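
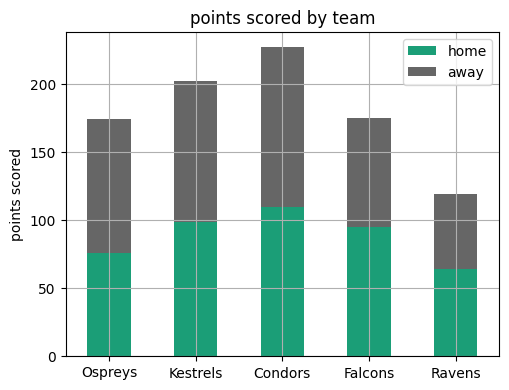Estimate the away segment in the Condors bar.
≈ 100

away top ≈ 220, bottom ≈ 120; segment ≈ 100.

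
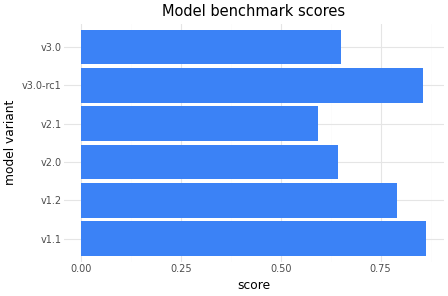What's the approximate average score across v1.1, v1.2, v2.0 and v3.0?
≈ 0.75

(0.9 + 0.8 + 0.6 + 0.7) / 4 ≈ 0.75.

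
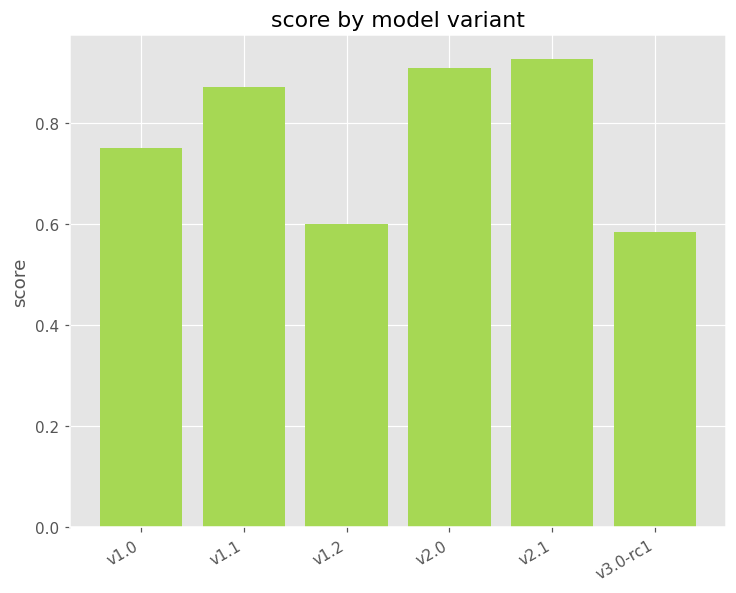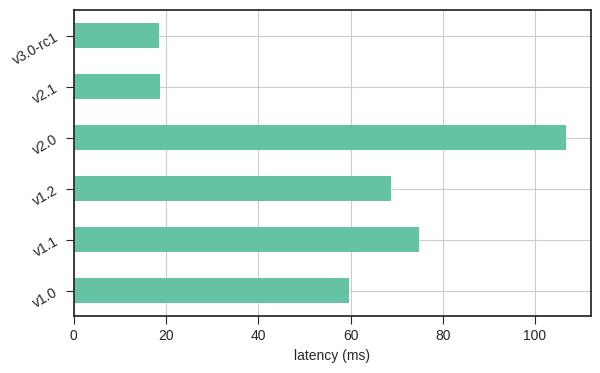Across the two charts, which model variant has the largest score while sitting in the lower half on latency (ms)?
v2.1

Chart 2 median latency (ms) ≈ 60; below-median model variants: v1.0, v2.1, v3.0-rc1. Among those, v2.1 has the highest score (≈ 0.9).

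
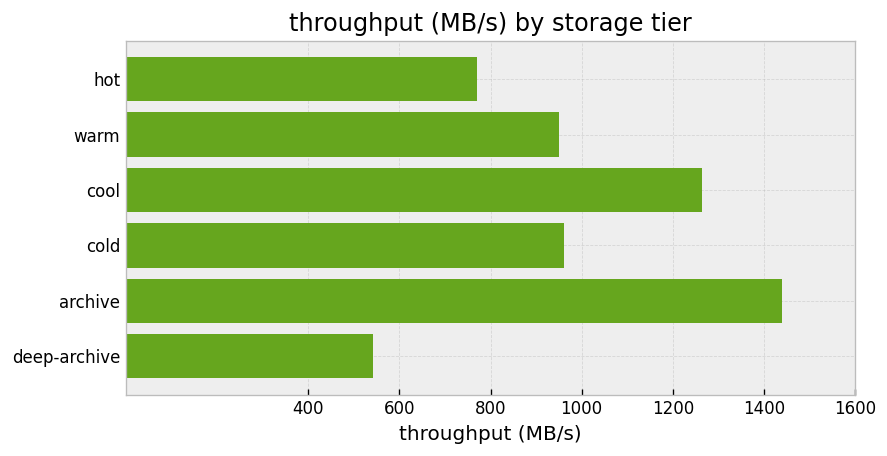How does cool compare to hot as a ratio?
cool ≈ 1200, hot ≈ 800; 1200/800 ≈ 1.5.

≈ 1.5×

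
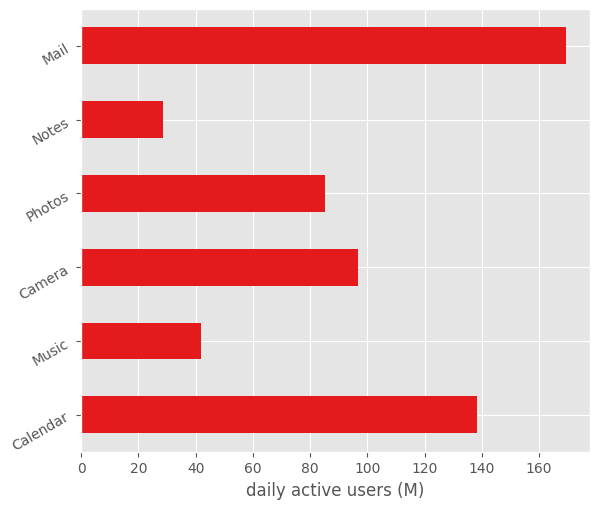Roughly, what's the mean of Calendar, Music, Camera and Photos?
(140 + 40 + 100 + 80) / 4 ≈ 90.

≈ 90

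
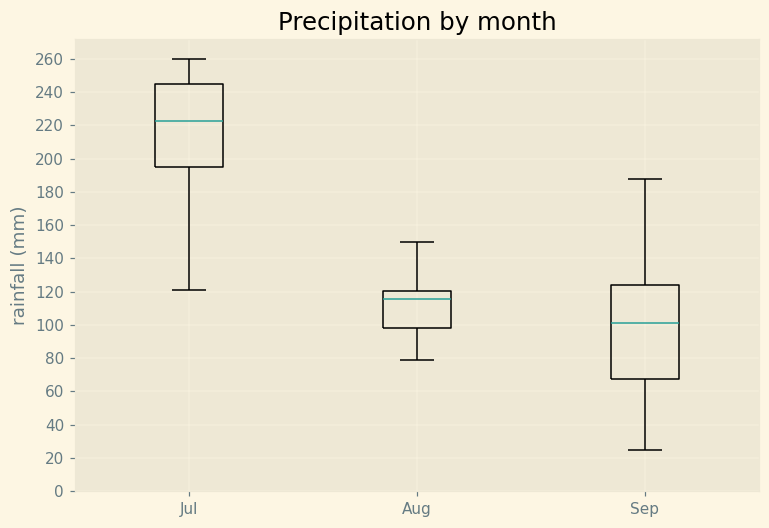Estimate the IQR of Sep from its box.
Q3 ≈ 120, Q1 ≈ 60; IQR ≈ 60.

≈ 60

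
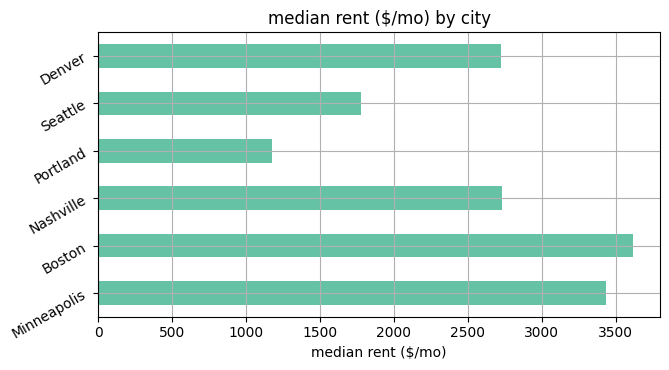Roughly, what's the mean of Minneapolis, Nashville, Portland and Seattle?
≈ 2250

(3500 + 2500 + 1000 + 2000) / 4 ≈ 2250.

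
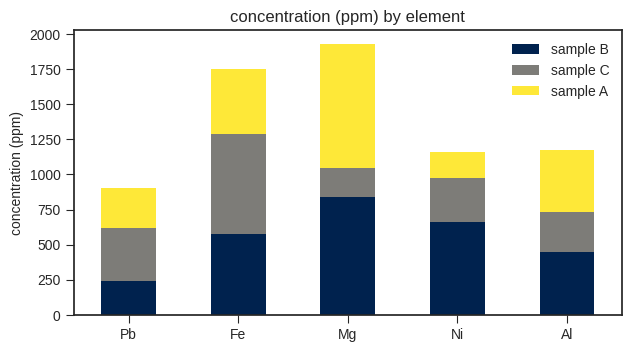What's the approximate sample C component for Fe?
≈ 600

sample C top ≈ 1200, bottom ≈ 600; segment ≈ 600.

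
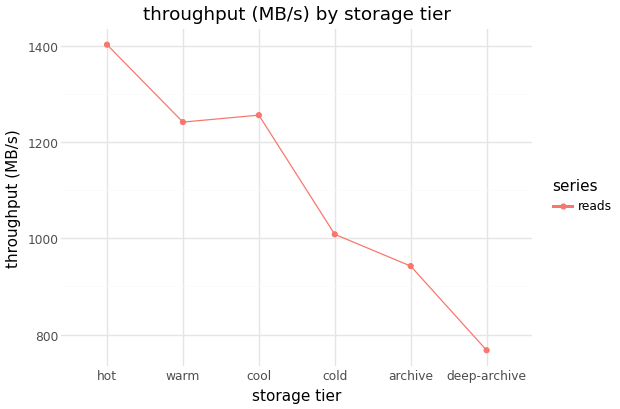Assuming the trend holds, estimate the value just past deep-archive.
Last three: 1000, 900, 800 → slope ≈ -100/step → next ≈ 700.

≈ 700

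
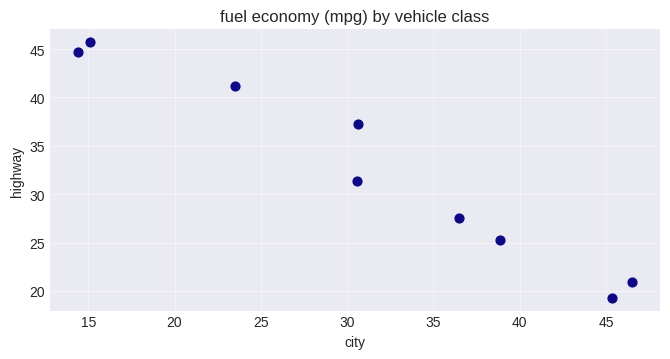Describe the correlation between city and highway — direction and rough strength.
Points are negatively correlated; strong (|r| ≈ 1.0).

negative, strong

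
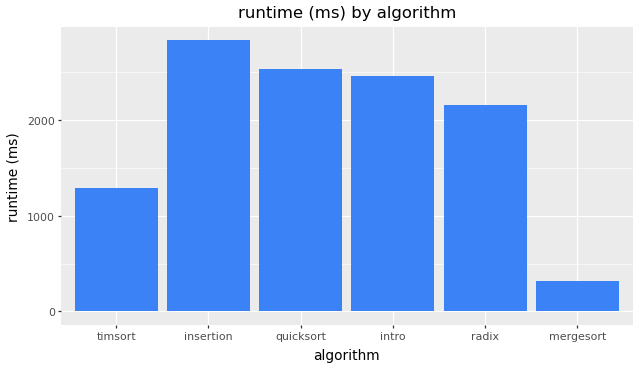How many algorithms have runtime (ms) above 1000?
5

Above 1000: timsort, insertion, quicksort, intro, radix.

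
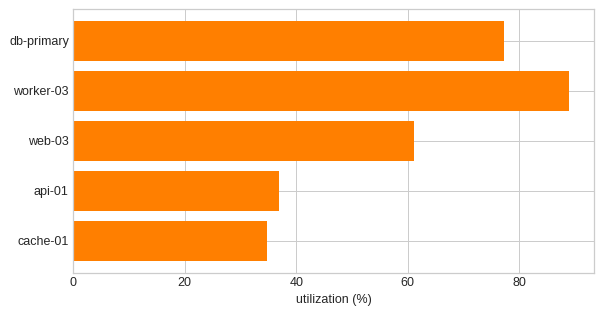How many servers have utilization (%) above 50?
Above 50: db-primary, worker-03, web-03.

3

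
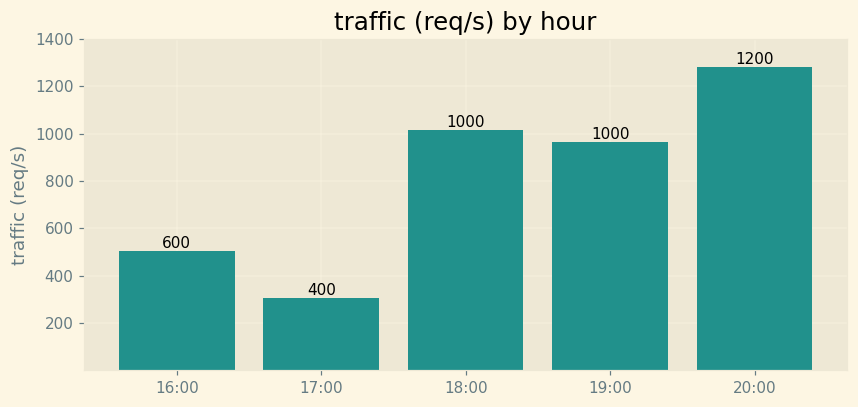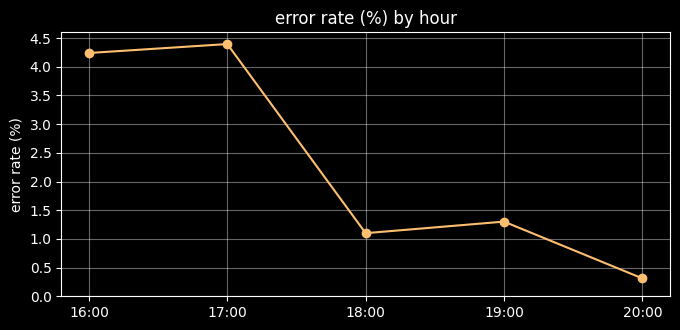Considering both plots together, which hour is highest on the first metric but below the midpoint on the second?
20:00

Chart 2 median error rate (%) ≈ 1.5; below-median hours: 18:00, 20:00. Among those, 20:00 has the highest traffic (req/s) (≈ 1200).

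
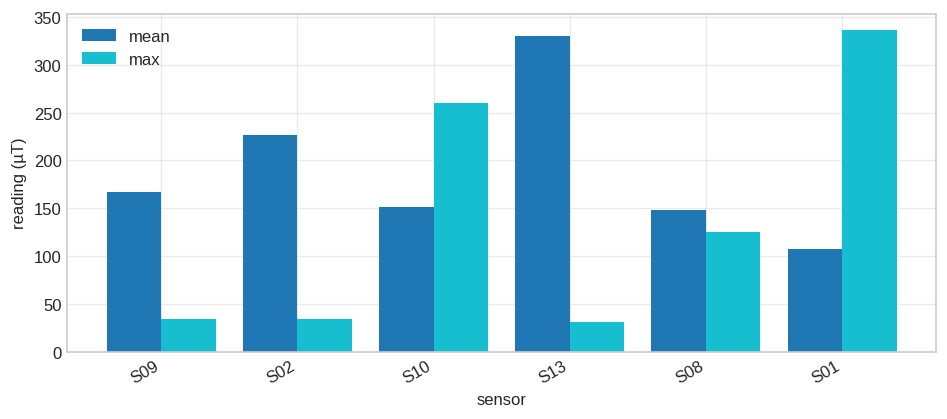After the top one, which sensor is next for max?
Top 3 for max: S01 ≈ 350, S10 ≈ 250, S08 ≈ 150.

S10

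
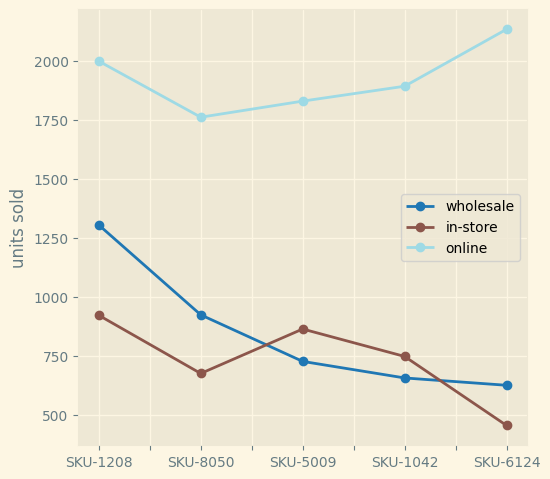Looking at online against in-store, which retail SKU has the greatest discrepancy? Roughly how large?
SKU-6124: online ≈ 2200, in-store ≈ 400 → gap ≈ 1800. Next-largest (SKU-1042) is only ≈ 1000.

SKU-6124, ≈ 1800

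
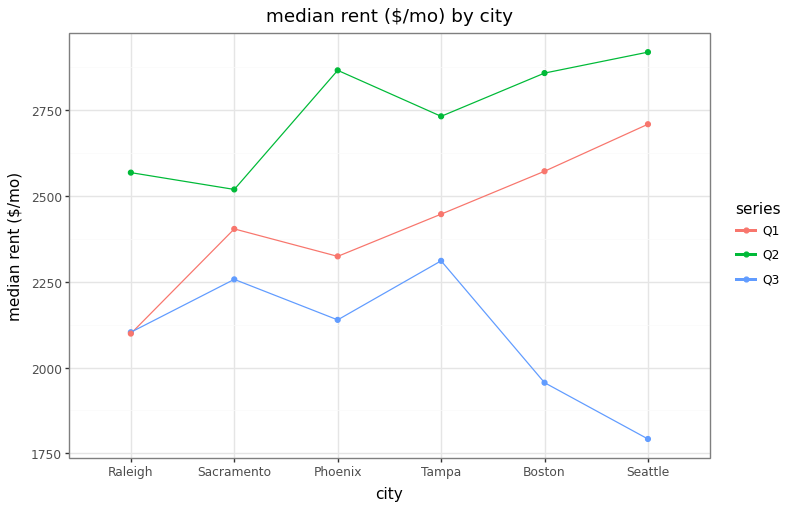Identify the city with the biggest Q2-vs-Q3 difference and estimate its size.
Seattle, ≈ 1100 $/mo

Seattle: Q2 ≈ 2900, Q3 ≈ 1800 → gap ≈ 1100. Next-largest (Boston) is only ≈ 900.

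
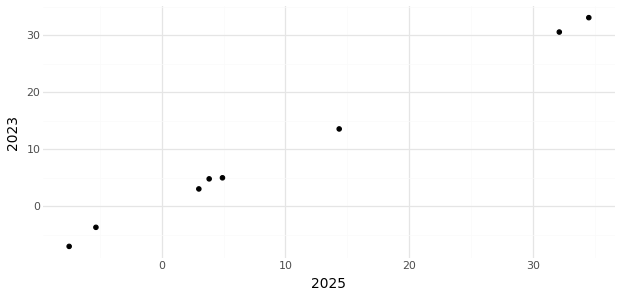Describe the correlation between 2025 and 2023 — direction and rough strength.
positive, strong

Points are positively correlated; strong (|r| ≈ 1.0).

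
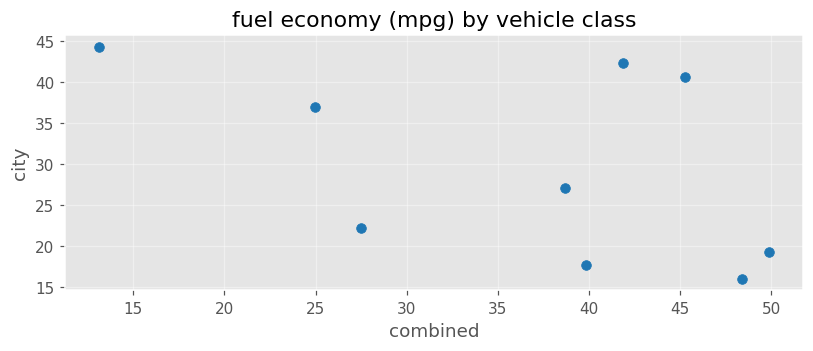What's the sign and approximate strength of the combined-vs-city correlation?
Points are negatively correlated; moderate (|r| ≈ 0.5).

negative, moderate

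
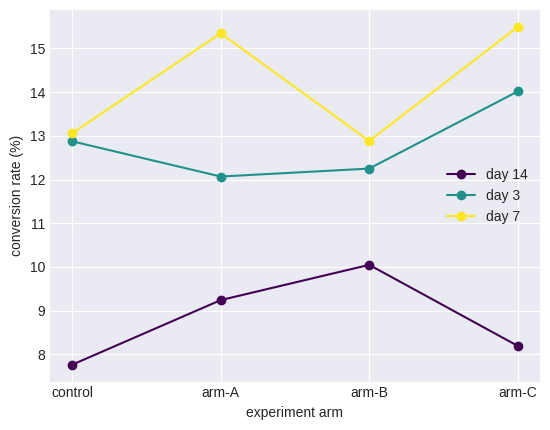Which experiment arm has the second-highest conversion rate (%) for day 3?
control

Top 3 for day 3: arm-C ≈ 14, control ≈ 13, arm-B ≈ 12.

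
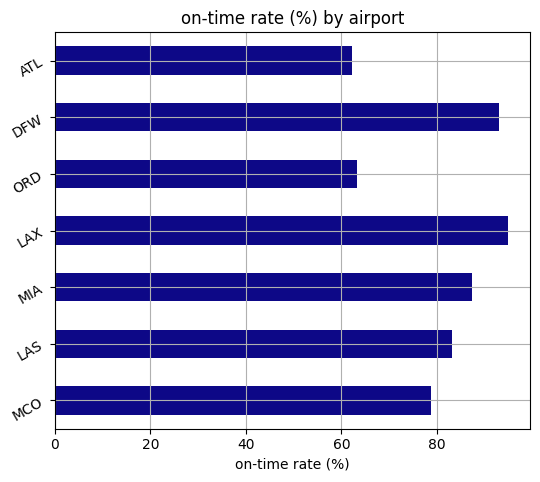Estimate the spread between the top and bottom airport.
≈ 30

Max LAX ≈ 90, min ATL ≈ 60; range ≈ 30.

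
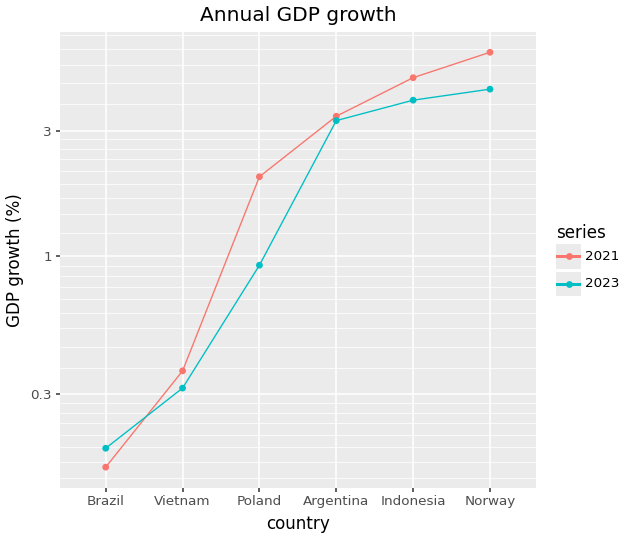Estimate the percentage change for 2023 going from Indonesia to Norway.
Indonesia ≈ 4.0, Norway ≈ 4.5; (4.5 − 4.0) / 4.0 ≈ +12.5%.

≈ +12.5%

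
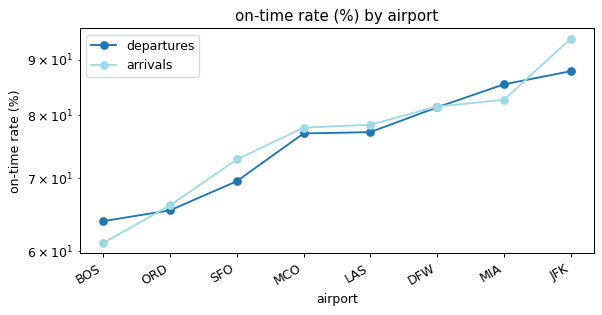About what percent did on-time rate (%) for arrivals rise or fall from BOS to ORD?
BOS ≈ 60, ORD ≈ 65; (65 − 60) / 60 ≈ +8.3%.

≈ +8.3%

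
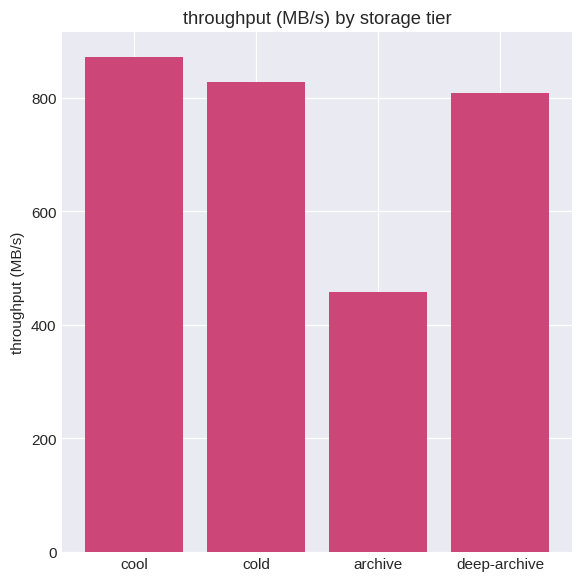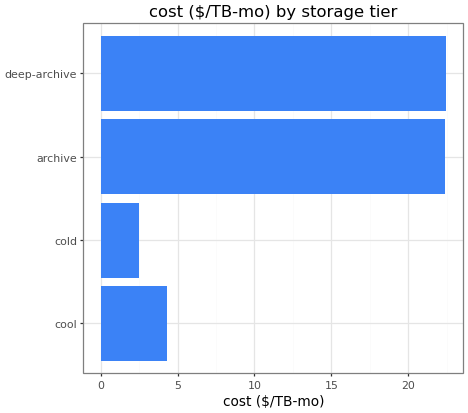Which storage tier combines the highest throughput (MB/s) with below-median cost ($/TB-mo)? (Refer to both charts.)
Chart 2 median cost ($/TB-mo) ≈ 15; below-median storage tiers: cool, cold. Among those, cool has the highest throughput (MB/s) (≈ 900).

cool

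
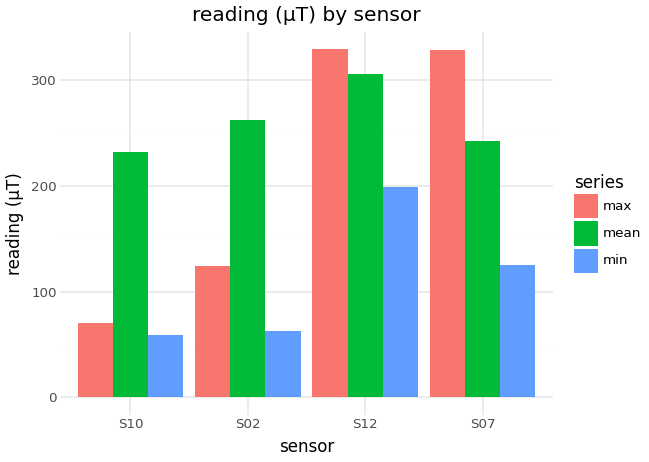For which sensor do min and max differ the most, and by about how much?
S07: min ≈ 100, max ≈ 350 → gap ≈ 250. Next-largest (S12) is only ≈ 150.

S07, ≈ 250 µT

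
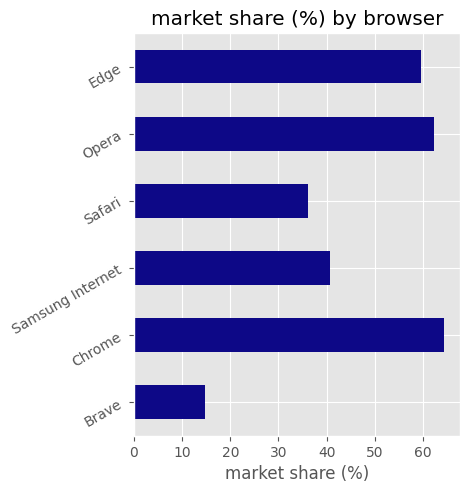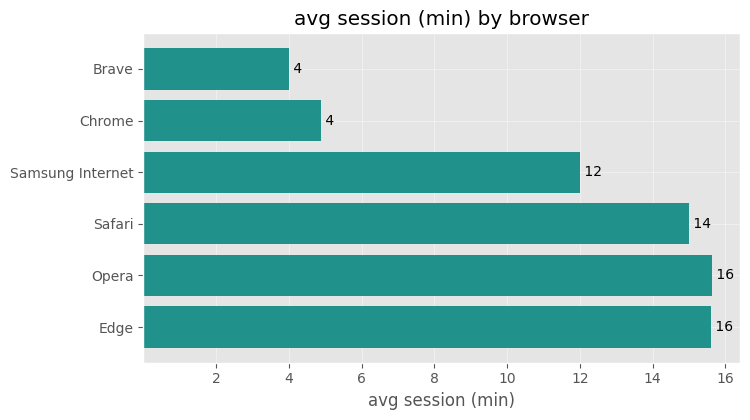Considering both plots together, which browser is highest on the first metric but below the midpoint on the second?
Chrome

Chart 2 median avg session (min) ≈ 14; below-median browsers: Brave, Chrome, Samsung Internet. Among those, Chrome has the highest market share (%) (≈ 60).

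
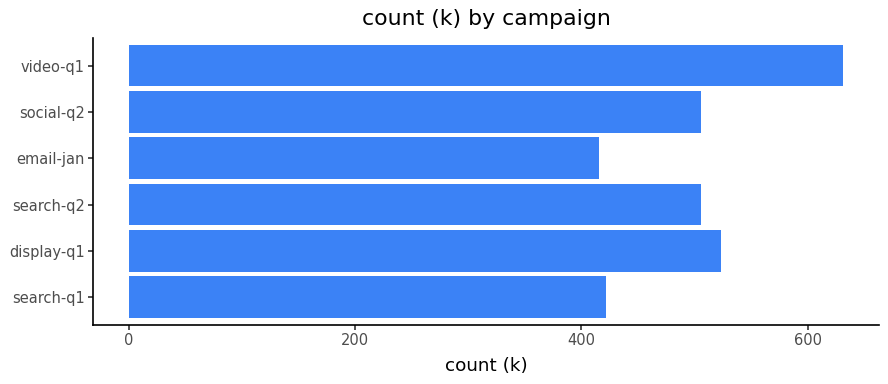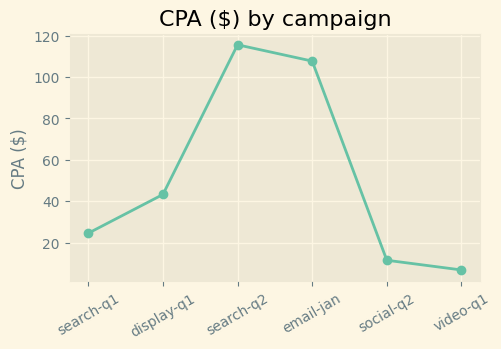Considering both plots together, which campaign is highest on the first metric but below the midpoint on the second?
Chart 2 median CPA ($) ≈ 40; below-median campaigns: search-q1, social-q2, video-q1. Among those, video-q1 has the highest count (k) (≈ 600).

video-q1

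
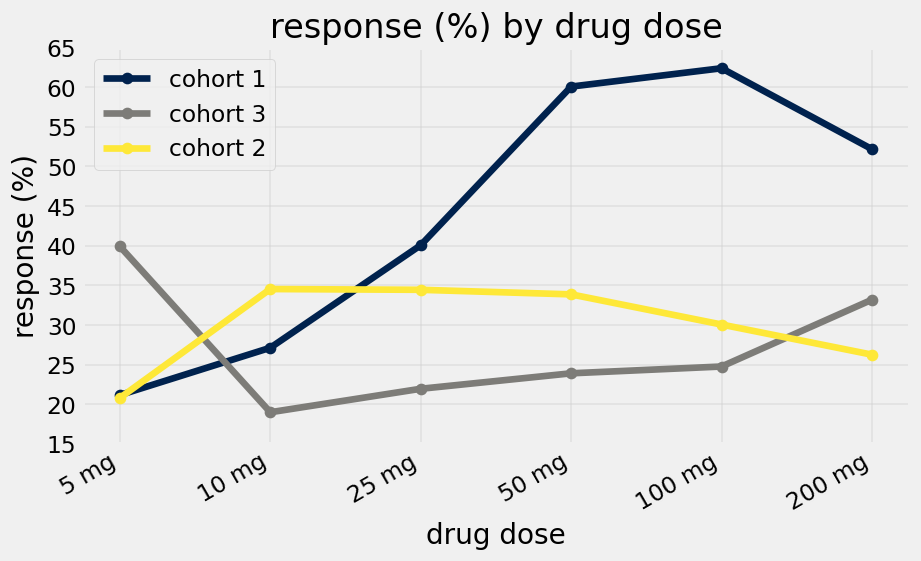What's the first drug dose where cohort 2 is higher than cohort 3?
10 mg

5 mg: cohort 2 ≈ 20 vs cohort 3 ≈ 40 (not yet); 10 mg: cohort 2 ≈ 35 vs cohort 3 ≈ 20 (first crossover).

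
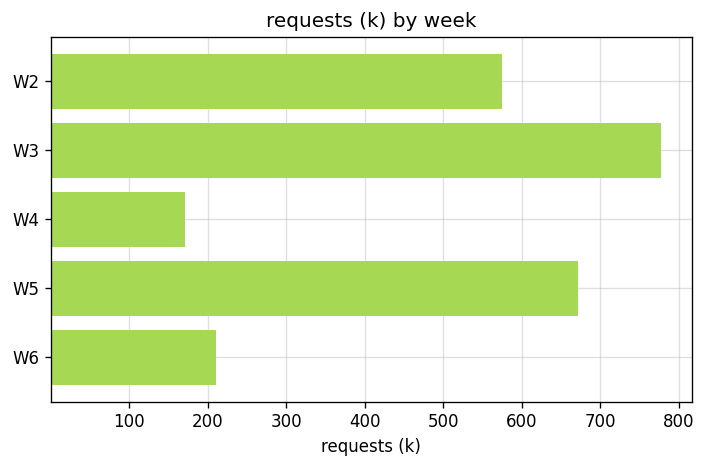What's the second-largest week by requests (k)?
Top 3: W3 ≈ 800, W5 ≈ 700, W2 ≈ 600.

W5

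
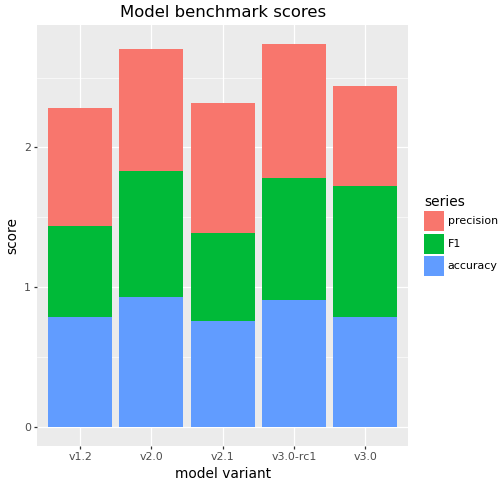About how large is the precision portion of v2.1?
≈ 1.0

precision top ≈ 2.5, bottom ≈ 1.5; segment ≈ 1.0.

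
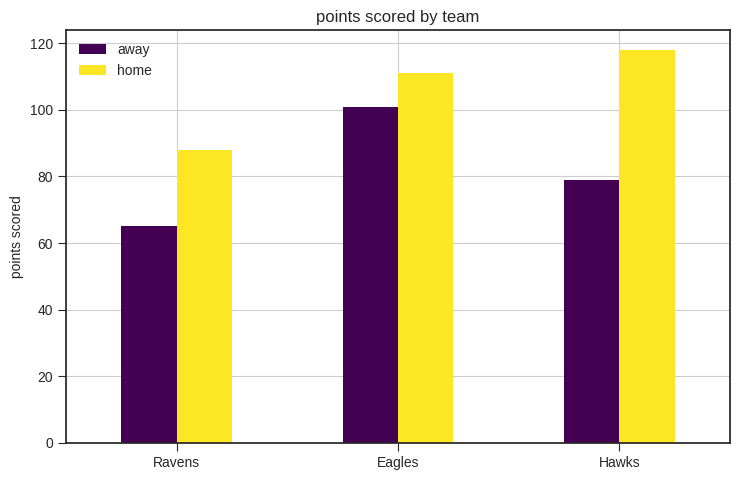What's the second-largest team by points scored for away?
Top 3 for away: Eagles ≈ 100, Hawks ≈ 80, Ravens ≈ 60.

Hawks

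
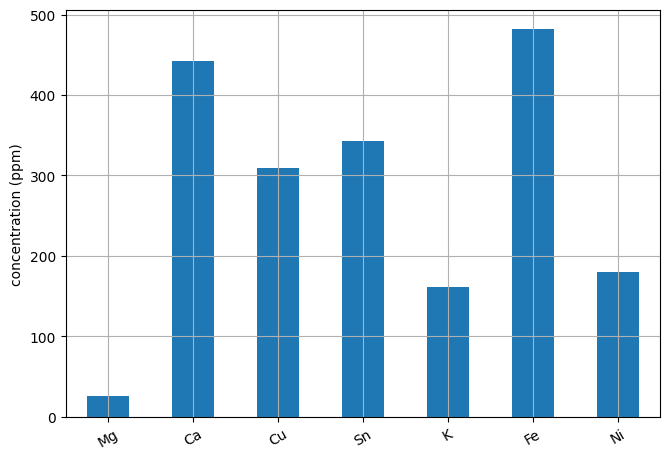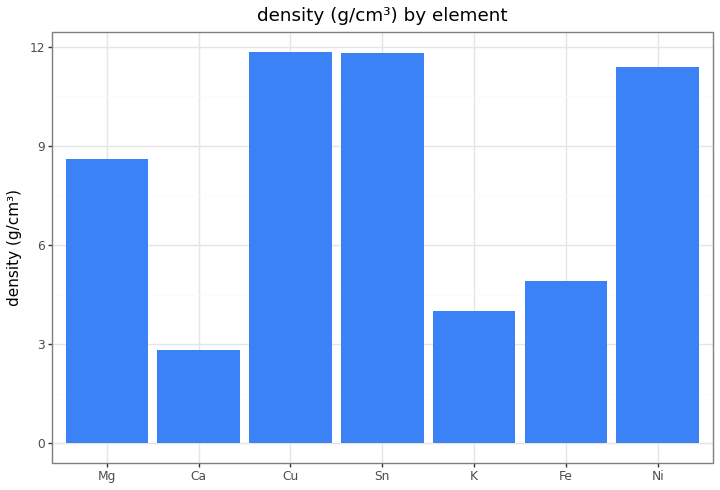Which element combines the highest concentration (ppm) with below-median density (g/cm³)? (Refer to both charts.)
Fe

Chart 2 median density (g/cm³) ≈ 8; below-median elements: Ca, K, Fe. Among those, Fe has the highest concentration (ppm) (≈ 500).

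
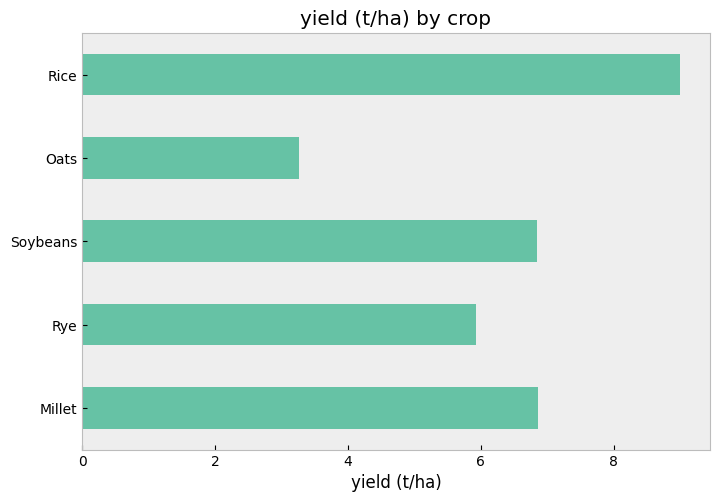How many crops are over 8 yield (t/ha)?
Above 8: Rice.

1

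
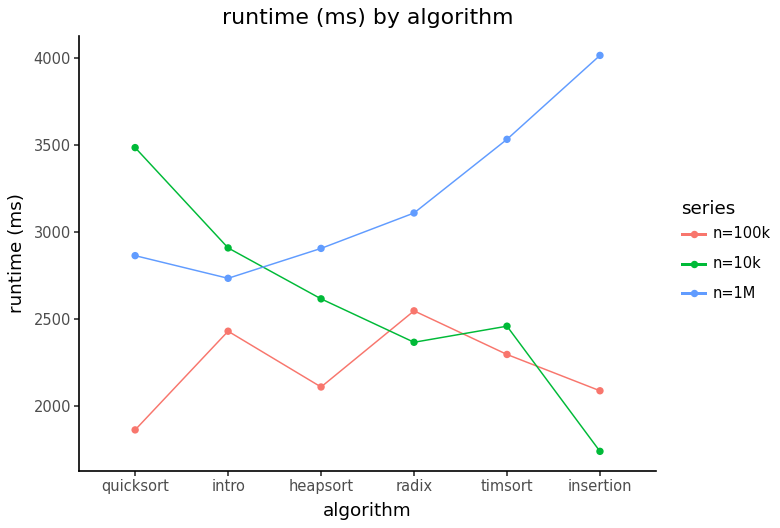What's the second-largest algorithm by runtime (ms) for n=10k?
intro

Top 3 for n=10k: quicksort ≈ 3400, intro ≈ 3000, heapsort ≈ 2600.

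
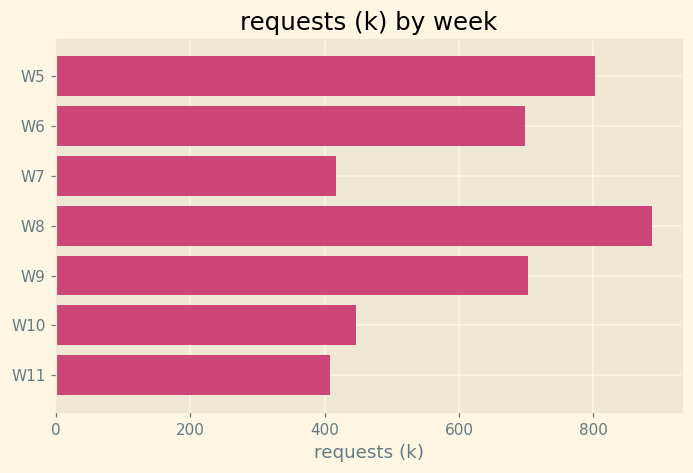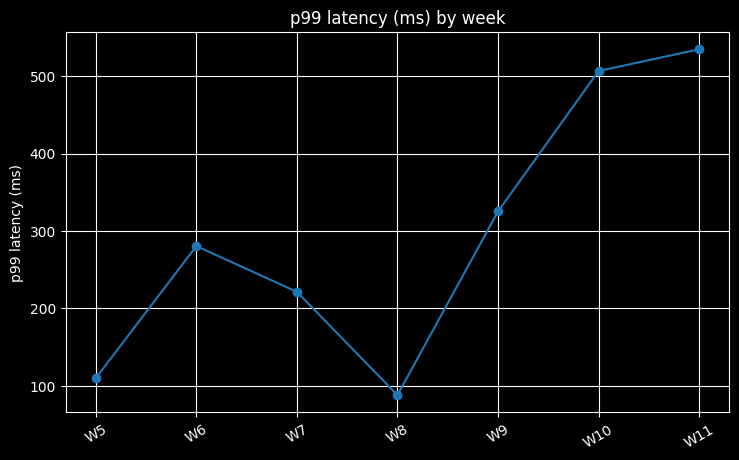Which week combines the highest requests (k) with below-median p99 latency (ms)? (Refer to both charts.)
Chart 2 median p99 latency (ms) ≈ 300; below-median weeks: W5, W7, W8. Among those, W8 has the highest requests (k) (≈ 900).

W8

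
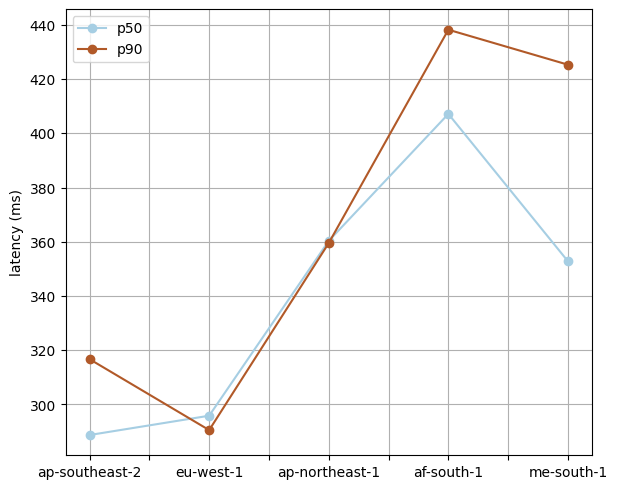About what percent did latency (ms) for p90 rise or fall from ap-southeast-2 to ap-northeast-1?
≈ +12.5%

ap-southeast-2 ≈ 320, ap-northeast-1 ≈ 360; (360 − 320) / 320 ≈ +12.5%.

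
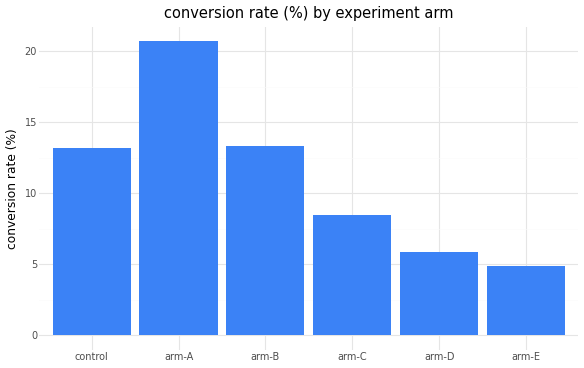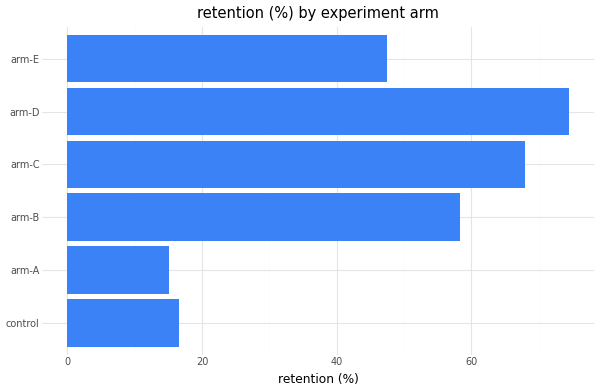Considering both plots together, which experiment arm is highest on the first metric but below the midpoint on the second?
Chart 2 median retention (%) ≈ 50; below-median experiment arms: control, arm-A, arm-E. Among those, arm-A has the highest conversion rate (%) (≈ 20).

arm-A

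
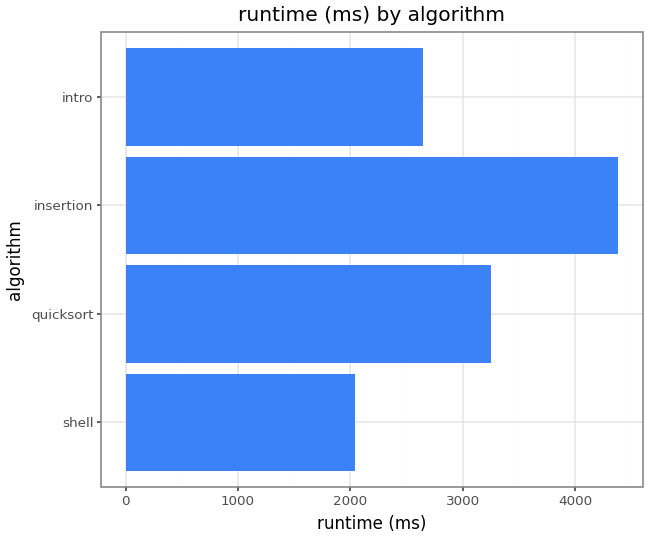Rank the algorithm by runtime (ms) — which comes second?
Top 3: insertion ≈ 4500, quicksort ≈ 3500, intro ≈ 2500.

quicksort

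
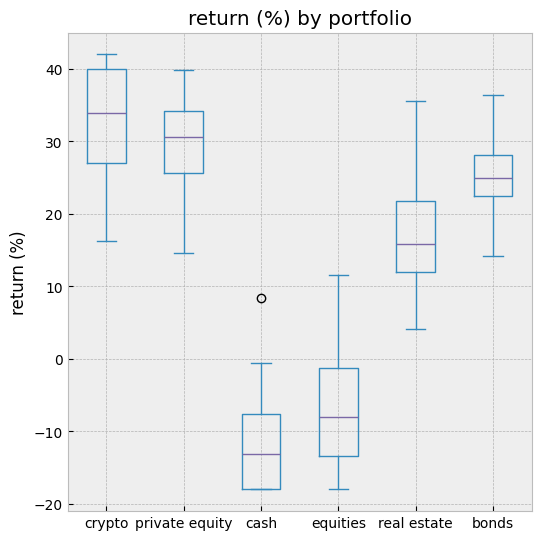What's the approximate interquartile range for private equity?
Q3 ≈ 35, Q1 ≈ 25; IQR ≈ 10.

≈ 10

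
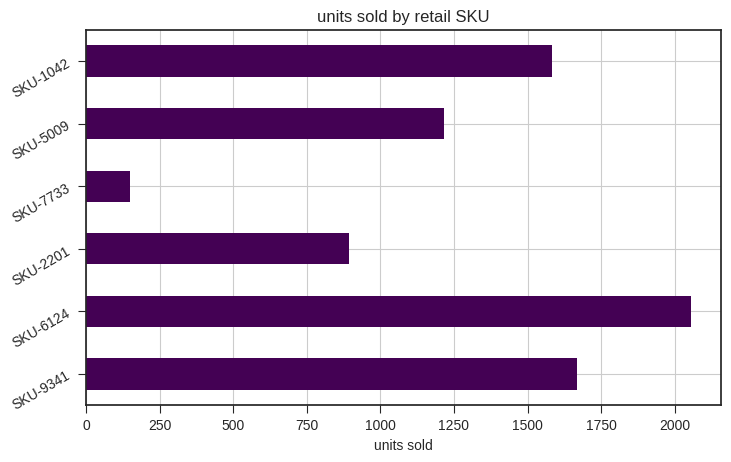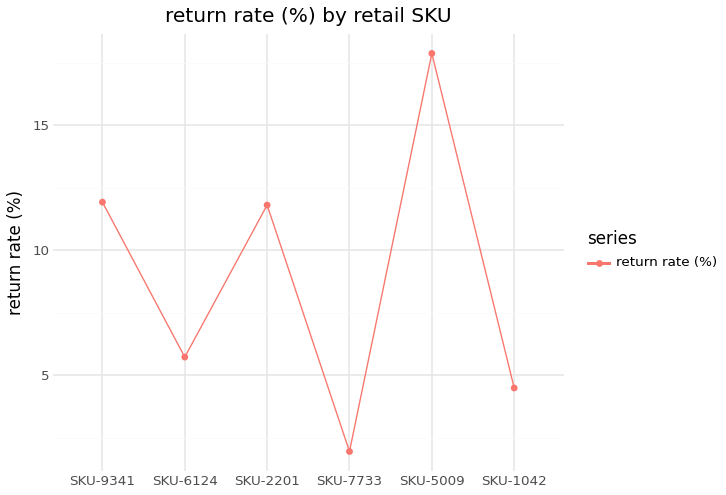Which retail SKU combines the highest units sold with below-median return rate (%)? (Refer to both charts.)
Chart 2 median return rate (%) ≈ 8; below-median retail SKUs: SKU-6124, SKU-7733, SKU-1042. Among those, SKU-6124 has the highest units sold (≈ 2000).

SKU-6124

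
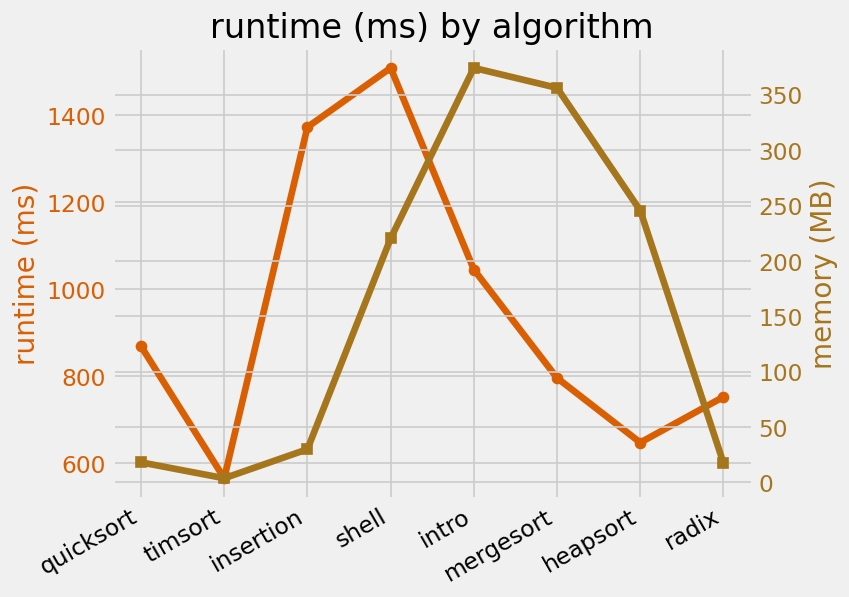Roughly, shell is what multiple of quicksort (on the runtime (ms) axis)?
shell ≈ 1500, quicksort ≈ 900; 1500/900 ≈ 1.67.

≈ 1.67×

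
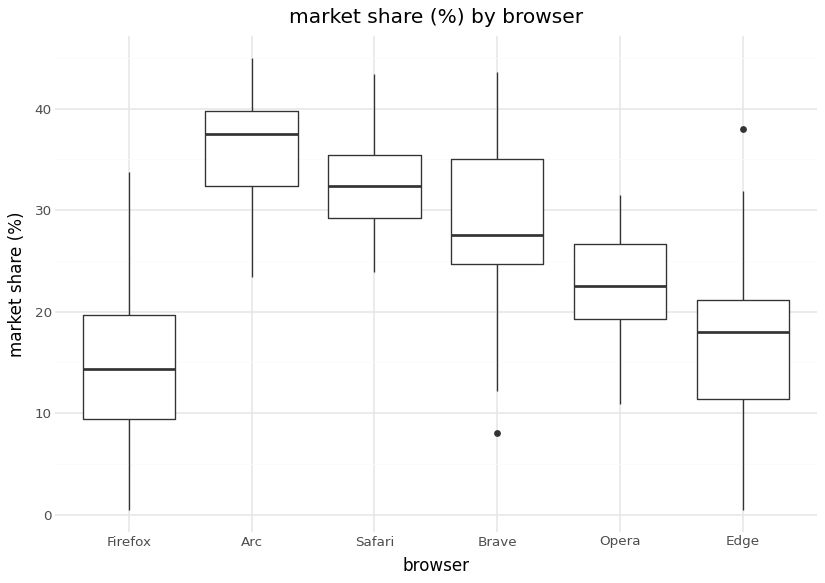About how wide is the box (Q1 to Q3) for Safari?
≈ 6

Q3 ≈ 36, Q1 ≈ 30; IQR ≈ 6.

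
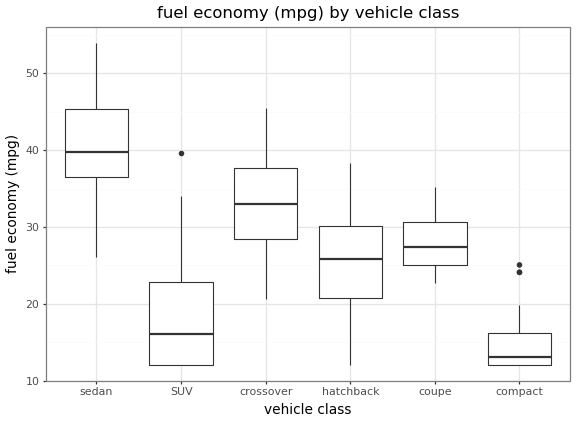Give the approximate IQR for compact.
≈ 5

Q3 ≈ 15, Q1 ≈ 10; IQR ≈ 5.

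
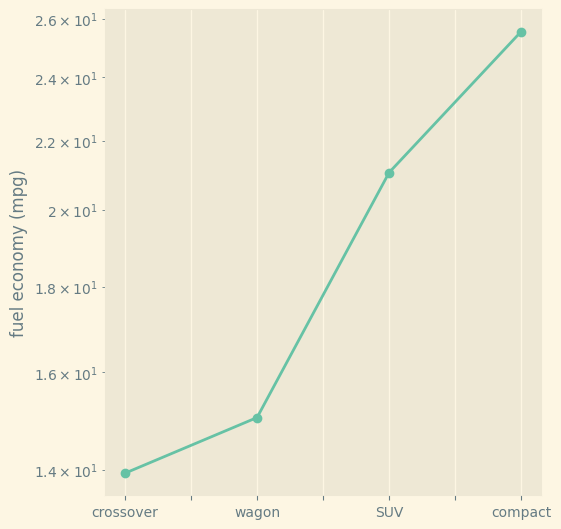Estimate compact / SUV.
≈ 1.24×

compact ≈ 26, SUV ≈ 21; 26/21 ≈ 1.24.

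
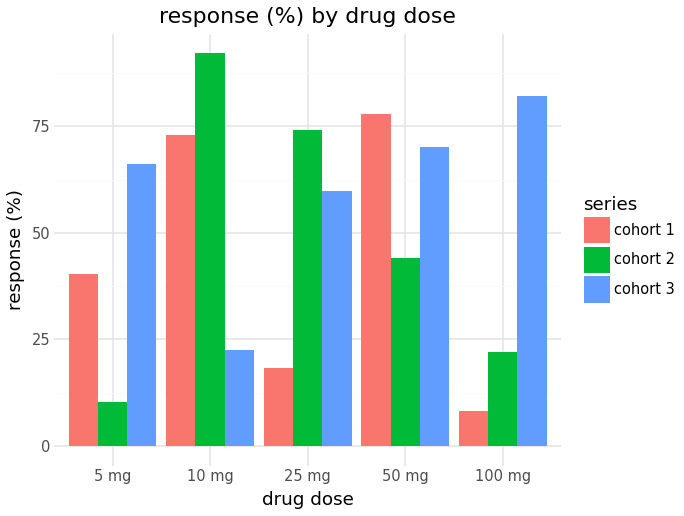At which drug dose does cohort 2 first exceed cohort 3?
5 mg: cohort 2 ≈ 10 vs cohort 3 ≈ 70 (not yet); 10 mg: cohort 2 ≈ 90 vs cohort 3 ≈ 20 (first crossover).

10 mg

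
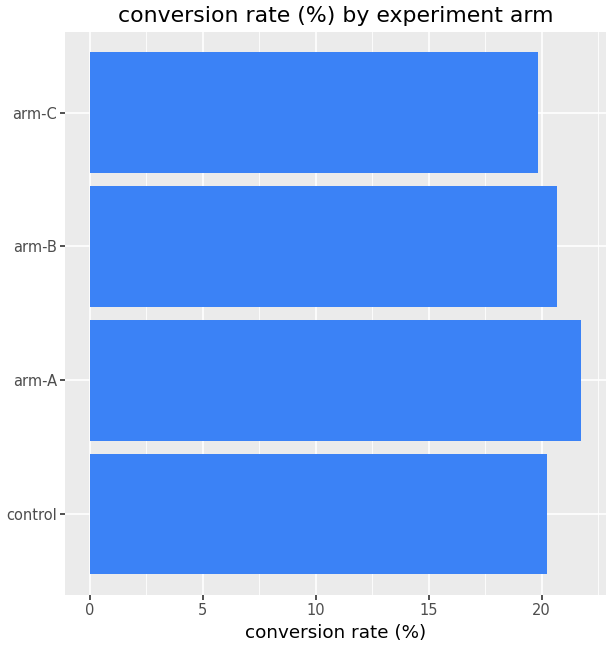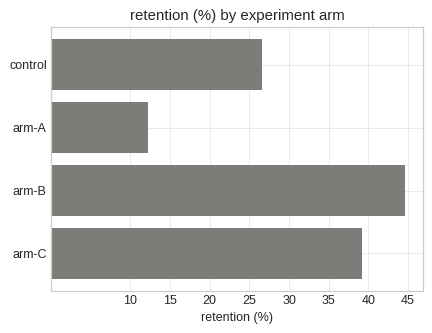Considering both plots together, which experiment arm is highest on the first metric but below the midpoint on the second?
arm-A

Chart 2 median retention (%) ≈ 35; below-median experiment arms: control, arm-A. Among those, arm-A has the highest conversion rate (%) (≈ 22).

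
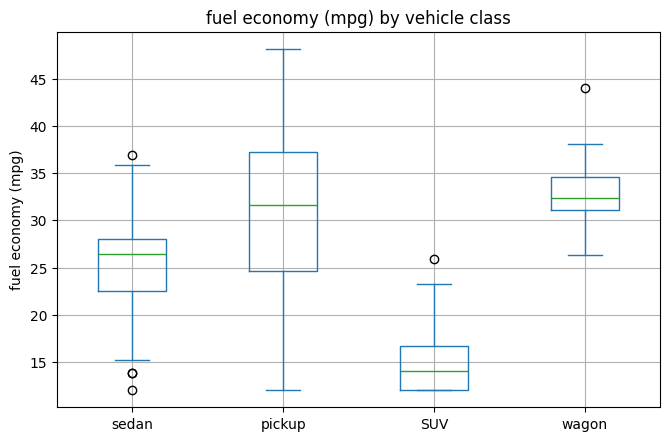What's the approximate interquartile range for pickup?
≈ 14

Q3 ≈ 38, Q1 ≈ 24; IQR ≈ 14.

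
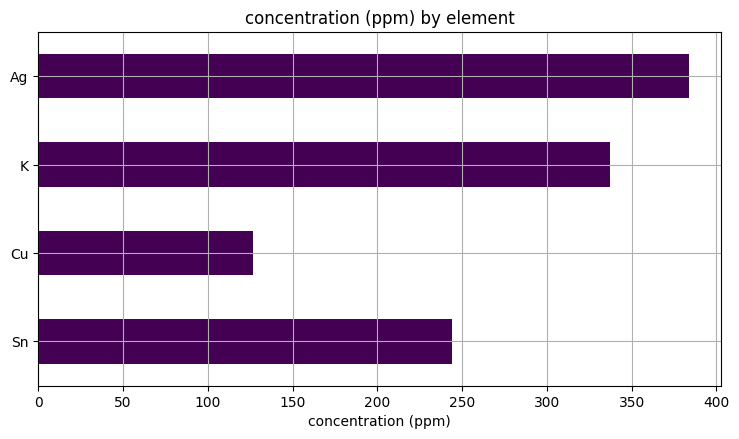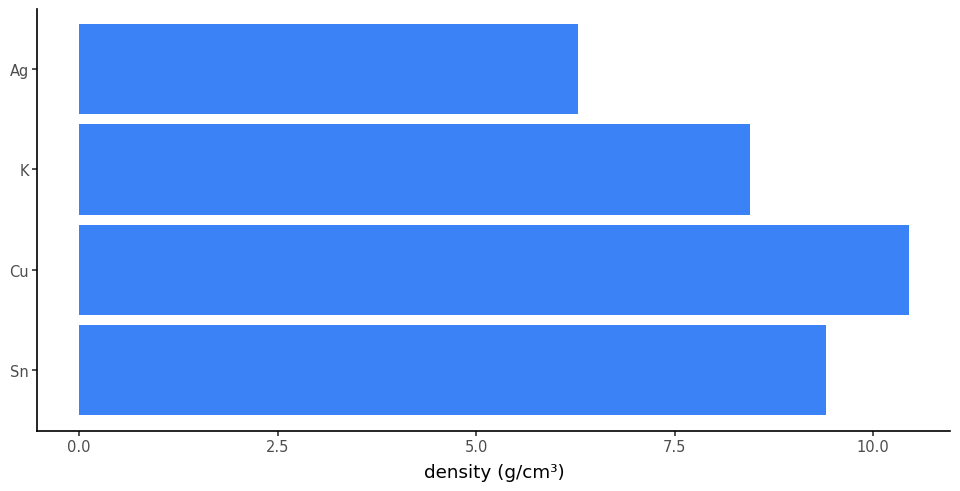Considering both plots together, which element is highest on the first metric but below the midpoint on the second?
Chart 2 median density (g/cm³) ≈ 9; below-median elements: K, Ag. Among those, Ag has the highest concentration (ppm) (≈ 400).

Ag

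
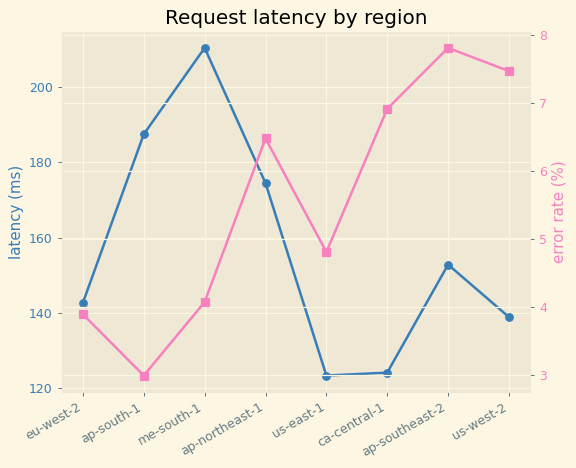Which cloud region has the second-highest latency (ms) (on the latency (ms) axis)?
ap-south-1

Top 3 (on the latency (ms) axis): me-south-1 ≈ 210, ap-south-1 ≈ 190, ap-northeast-1 ≈ 170.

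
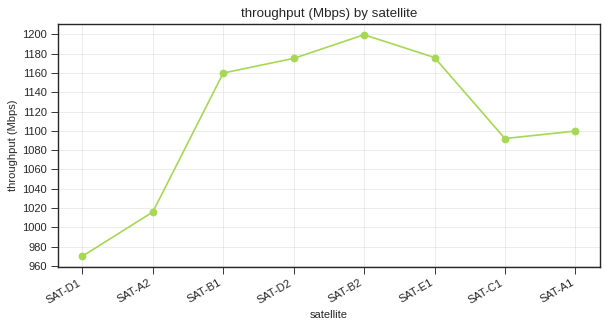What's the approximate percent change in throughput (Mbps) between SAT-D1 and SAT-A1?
SAT-D1 ≈ 980, SAT-A1 ≈ 1100; (1100 − 980) / 980 ≈ +12.2%.

≈ +12.2%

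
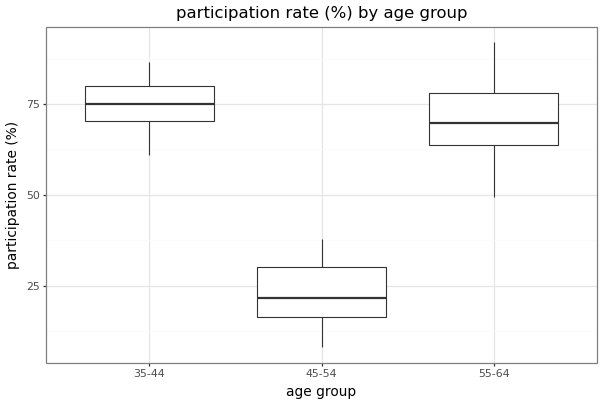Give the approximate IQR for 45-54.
Q3 ≈ 30, Q1 ≈ 15; IQR ≈ 15.

≈ 15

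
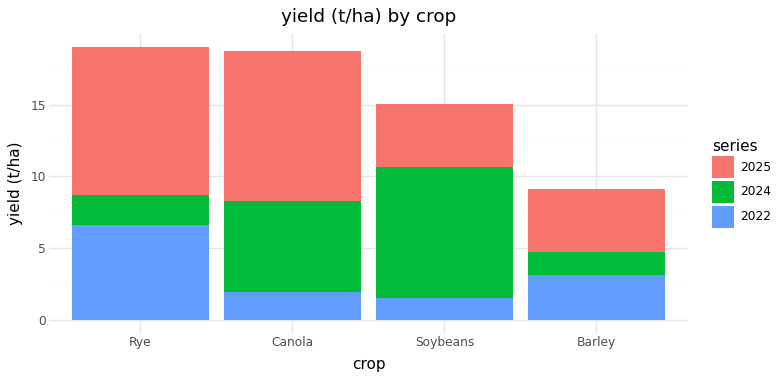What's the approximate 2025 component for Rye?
≈ 12

2025 top ≈ 20, bottom ≈ 8; segment ≈ 12.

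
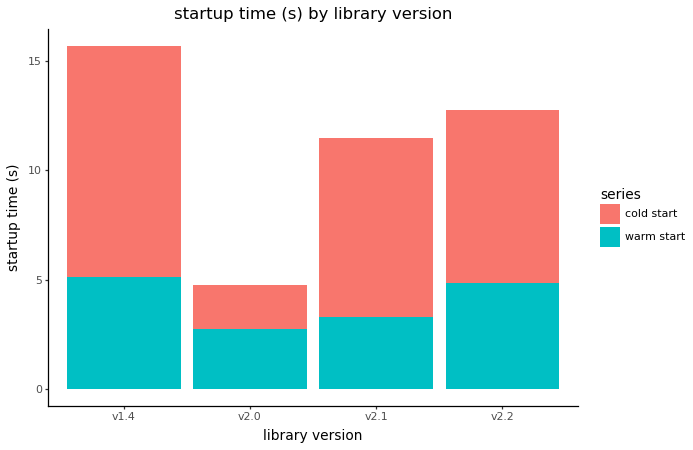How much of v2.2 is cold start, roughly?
cold start top ≈ 12, bottom ≈ 4; segment ≈ 8.

≈ 8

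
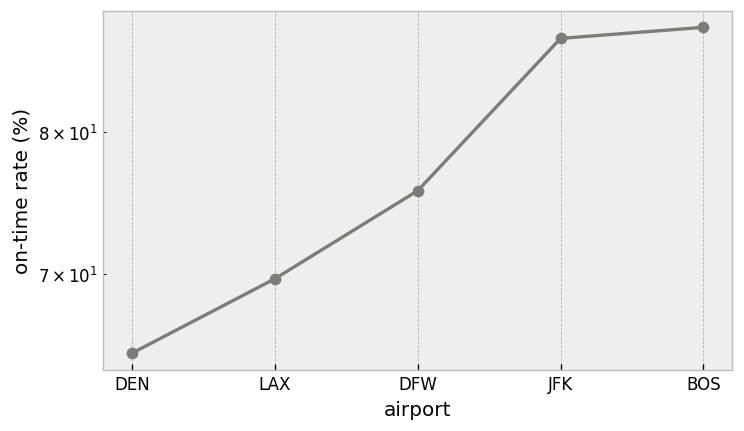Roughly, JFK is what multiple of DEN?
JFK ≈ 88, DEN ≈ 64; 88/64 ≈ 1.38.

≈ 1.38×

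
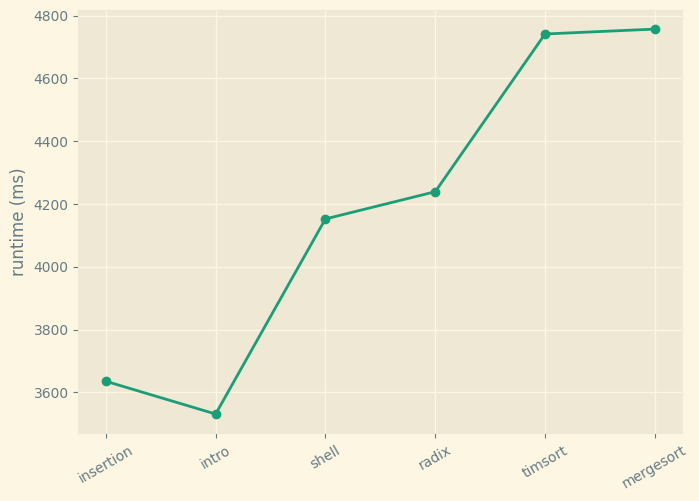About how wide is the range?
Max mergesort ≈ 4800, min intro ≈ 3600; range ≈ 1200.

≈ 1200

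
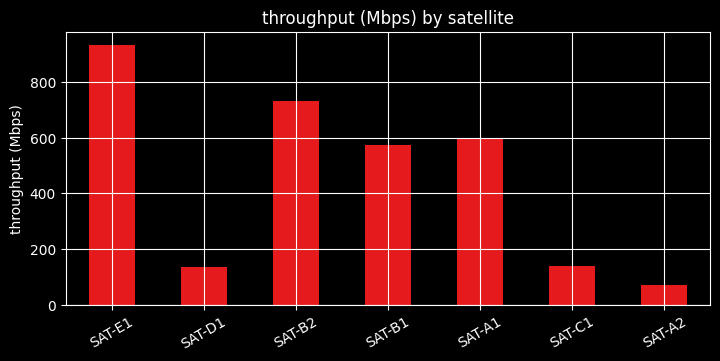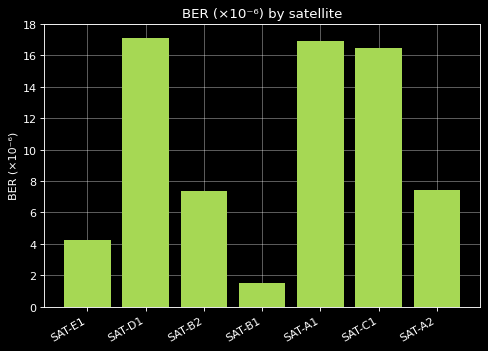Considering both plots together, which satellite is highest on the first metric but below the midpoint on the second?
Chart 2 median BER (×10⁻⁶) ≈ 8; below-median satellites: SAT-E1, SAT-B2, SAT-B1. Among those, SAT-E1 has the highest throughput (Mbps) (≈ 900).

SAT-E1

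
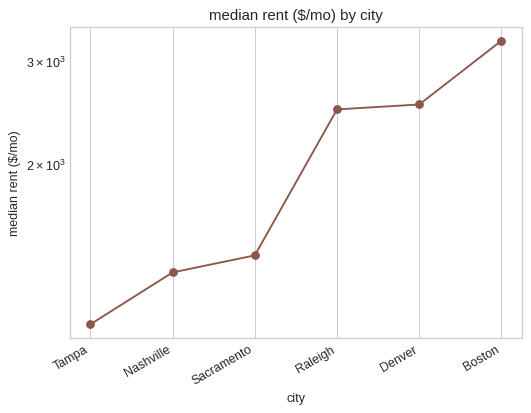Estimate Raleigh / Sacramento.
Raleigh ≈ 2400, Sacramento ≈ 1400; 2400/1400 ≈ 1.71.

≈ 1.71×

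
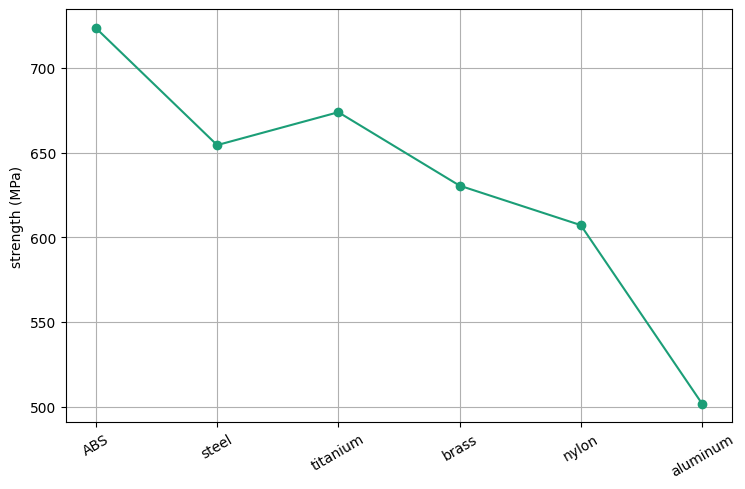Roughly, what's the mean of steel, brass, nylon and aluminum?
≈ 600

(660 + 640 + 600 + 500) / 4 ≈ 600.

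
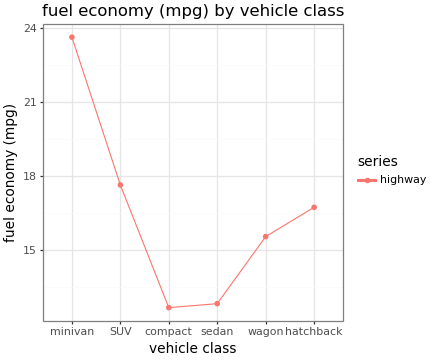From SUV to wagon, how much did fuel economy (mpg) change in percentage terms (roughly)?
SUV ≈ 18, wagon ≈ 16; (16 − 18) / 18 ≈ -11.1%.

≈ -11.1%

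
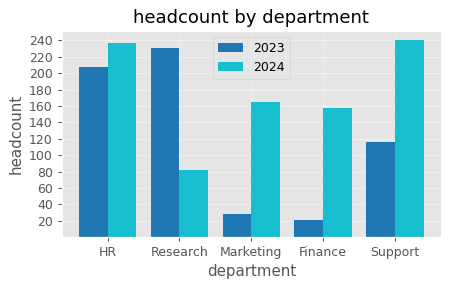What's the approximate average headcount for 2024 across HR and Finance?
≈ 200

(240 + 160) / 2 ≈ 200.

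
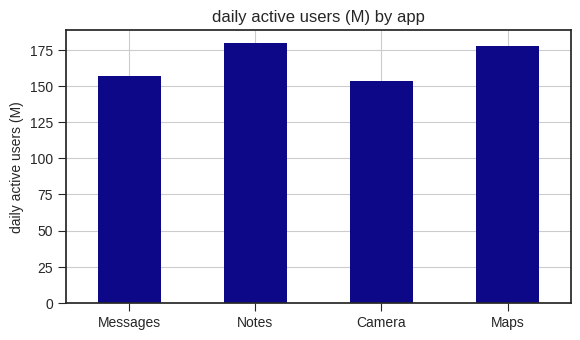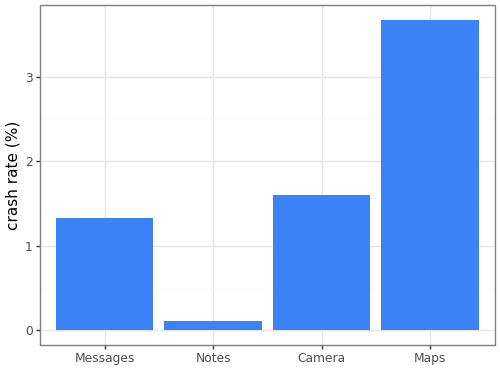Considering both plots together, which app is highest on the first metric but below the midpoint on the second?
Chart 2 median crash rate (%) ≈ 1.5; below-median apps: Messages, Notes. Among those, Notes has the highest daily active users (M) (≈ 180).

Notes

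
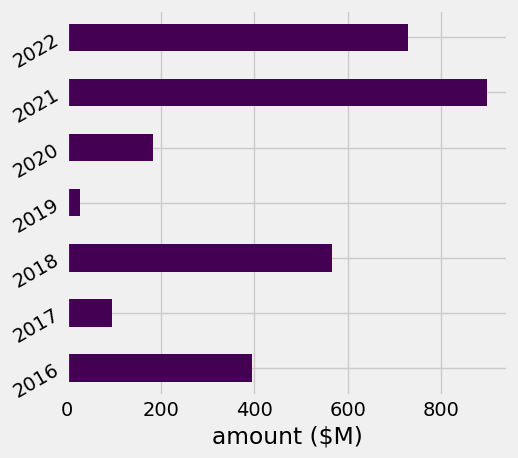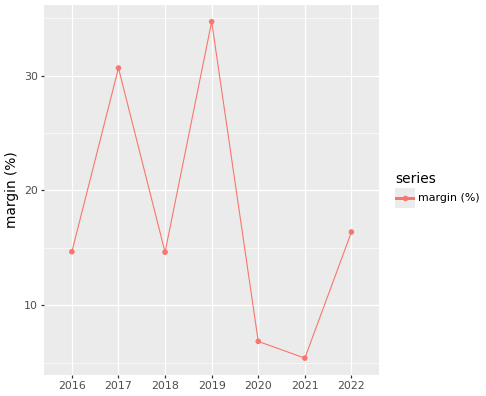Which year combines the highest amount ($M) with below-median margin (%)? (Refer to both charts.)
2021

Chart 2 median margin (%) ≈ 15; below-median years: 2018, 2020, 2021. Among those, 2021 has the highest amount ($M) (≈ 900).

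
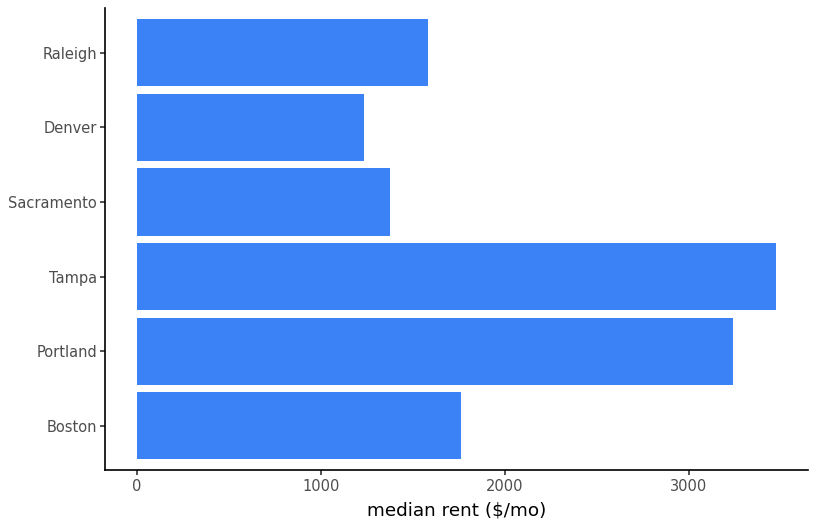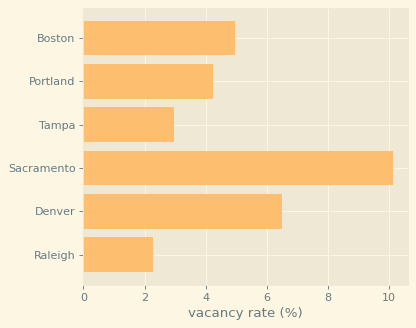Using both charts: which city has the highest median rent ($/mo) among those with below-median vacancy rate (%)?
Tampa

Chart 2 median vacancy rate (%) ≈ 5; below-median cities: Portland, Tampa, Raleigh. Among those, Tampa has the highest median rent ($/mo) (≈ 3500).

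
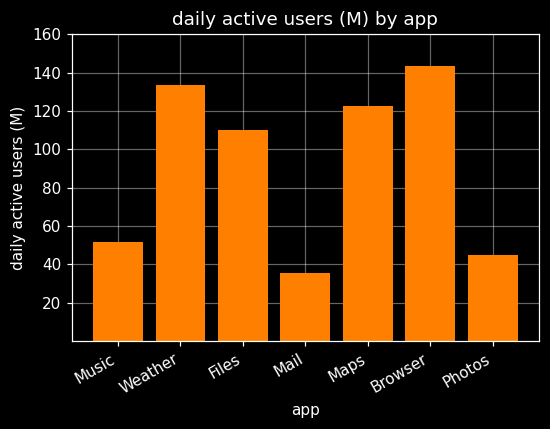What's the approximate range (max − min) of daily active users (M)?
Max Browser ≈ 140, min Mail ≈ 40; range ≈ 100.

≈ 100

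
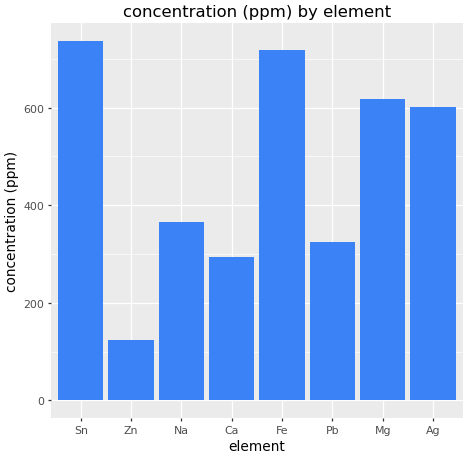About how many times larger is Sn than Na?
Sn ≈ 700, Na ≈ 400; 700/400 ≈ 1.75.

≈ 1.75×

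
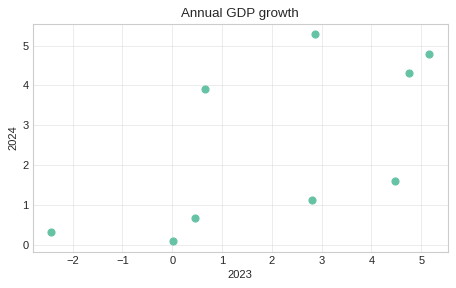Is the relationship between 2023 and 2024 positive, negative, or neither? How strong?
Points are positively correlated; moderate (|r| ≈ 0.6).

positive, moderate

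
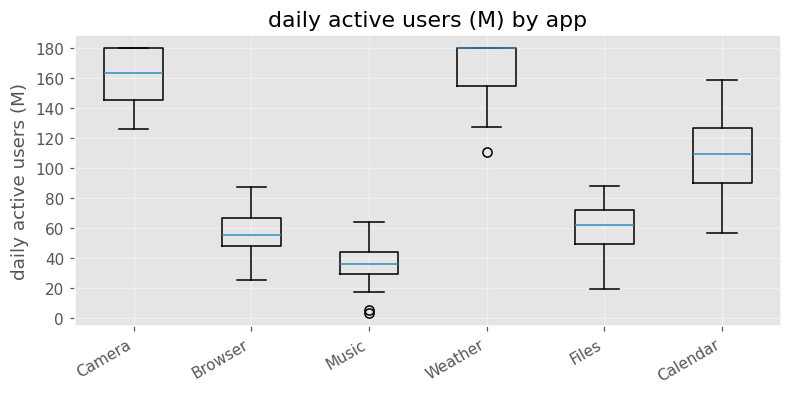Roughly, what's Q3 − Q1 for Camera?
≈ 40

Q3 ≈ 180, Q1 ≈ 140; IQR ≈ 40.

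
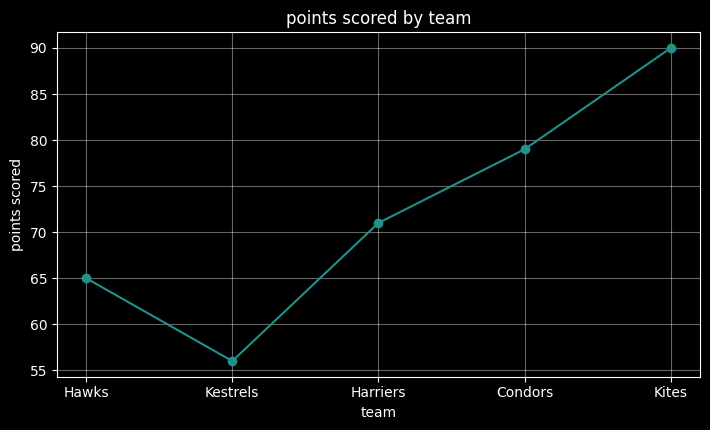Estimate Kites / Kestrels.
Kites ≈ 90, Kestrels ≈ 55; 90/55 ≈ 1.64.

≈ 1.64×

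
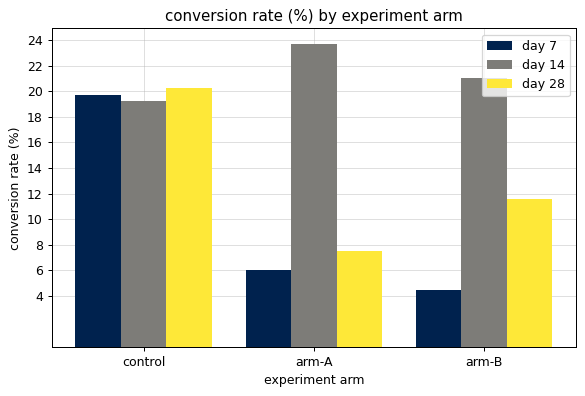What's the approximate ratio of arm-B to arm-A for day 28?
arm-B ≈ 12, arm-A ≈ 8; 12/8 ≈ 1.5.

≈ 1.5×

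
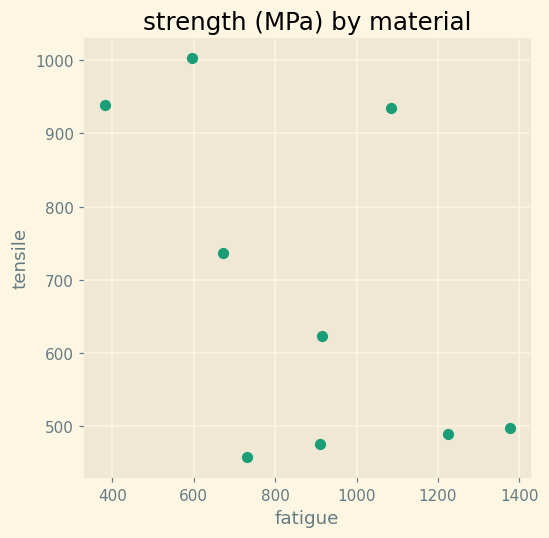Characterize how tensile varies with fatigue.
negative, moderate

Points are negatively correlated; moderate (|r| ≈ 0.5).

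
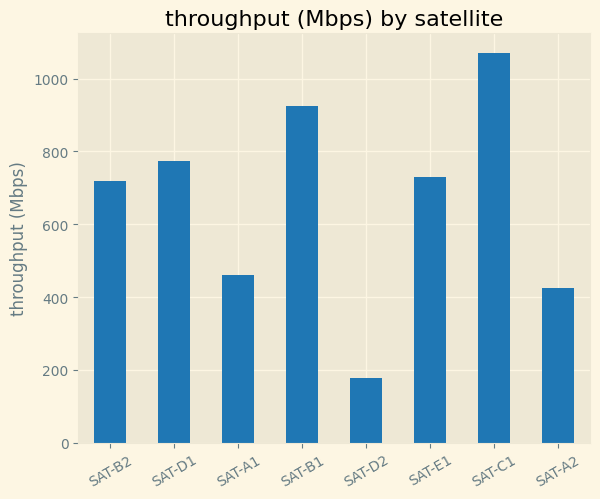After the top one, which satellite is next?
Top 3: SAT-C1 ≈ 1100, SAT-B1 ≈ 900, SAT-D1 ≈ 800.

SAT-B1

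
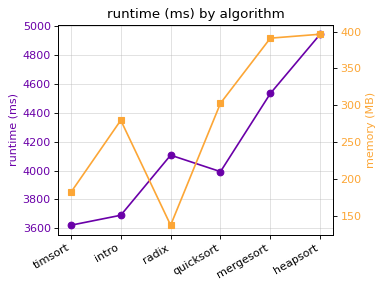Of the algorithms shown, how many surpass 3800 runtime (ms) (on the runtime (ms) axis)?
Above 3800: radix, quicksort, mergesort, heapsort.

4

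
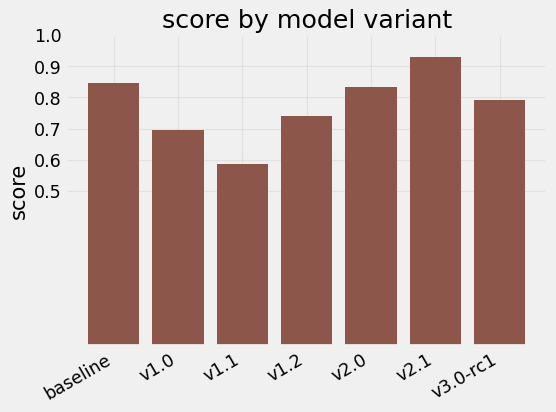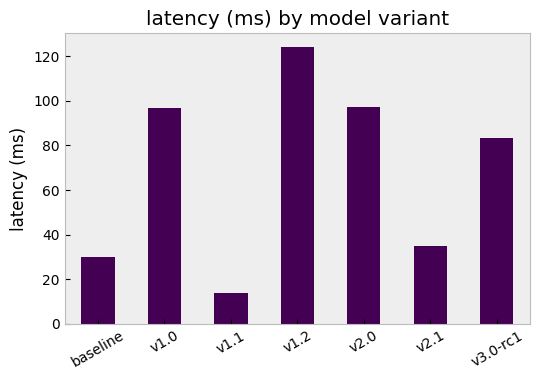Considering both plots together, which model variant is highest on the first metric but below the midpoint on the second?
Chart 2 median latency (ms) ≈ 80; below-median model variants: baseline, v1.1, v2.1. Among those, v2.1 has the highest score (≈ 0.9).

v2.1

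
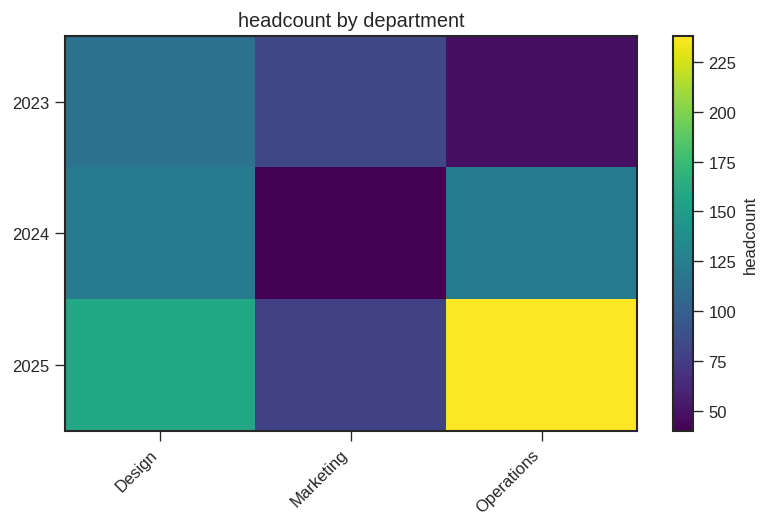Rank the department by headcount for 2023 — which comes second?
Top 3 for 2023: Design ≈ 120, Marketing ≈ 80, Operations ≈ 40.

Marketing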